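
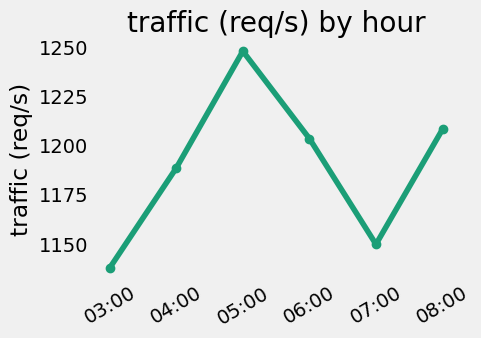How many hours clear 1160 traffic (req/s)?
Above 1160: 04:00, 05:00, 06:00, 08:00.

4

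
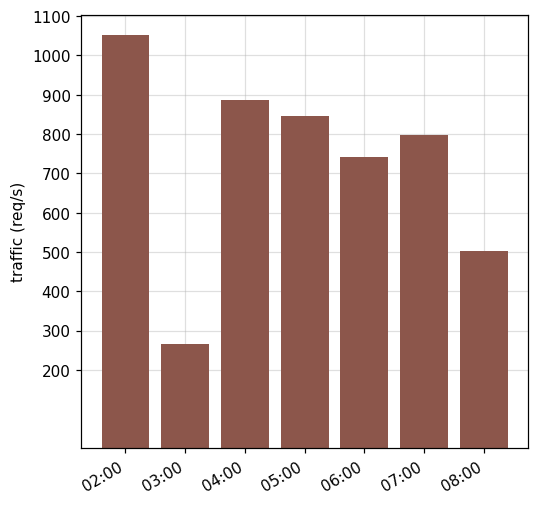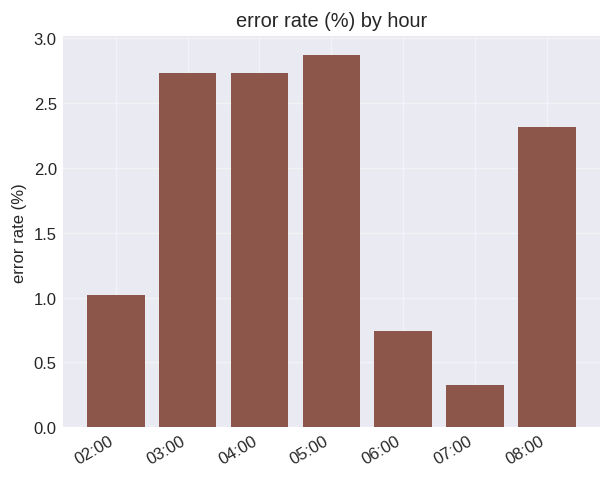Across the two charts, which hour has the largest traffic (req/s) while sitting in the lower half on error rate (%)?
02:00

Chart 2 median error rate (%) ≈ 2.5; below-median hours: 02:00, 06:00, 07:00. Among those, 02:00 has the highest traffic (req/s) (≈ 1100).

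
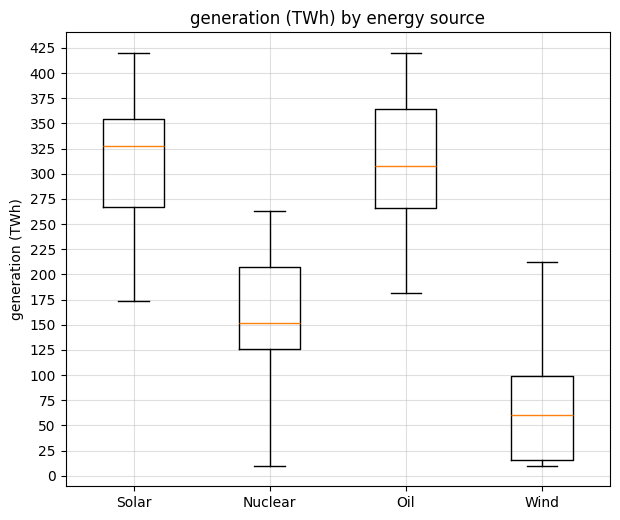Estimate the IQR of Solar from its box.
Q3 ≈ 350, Q1 ≈ 275; IQR ≈ 75.

≈ 75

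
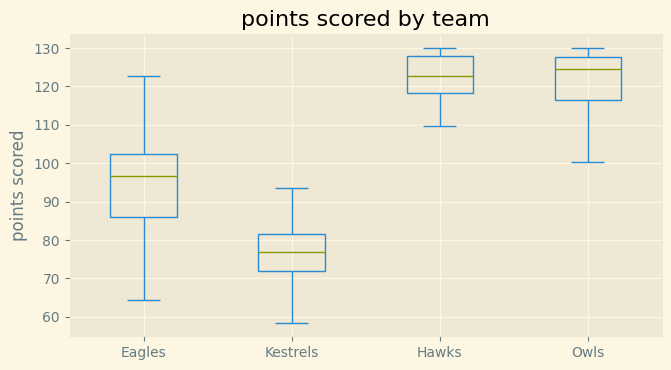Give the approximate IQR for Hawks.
Q3 ≈ 130, Q1 ≈ 120; IQR ≈ 10.

≈ 10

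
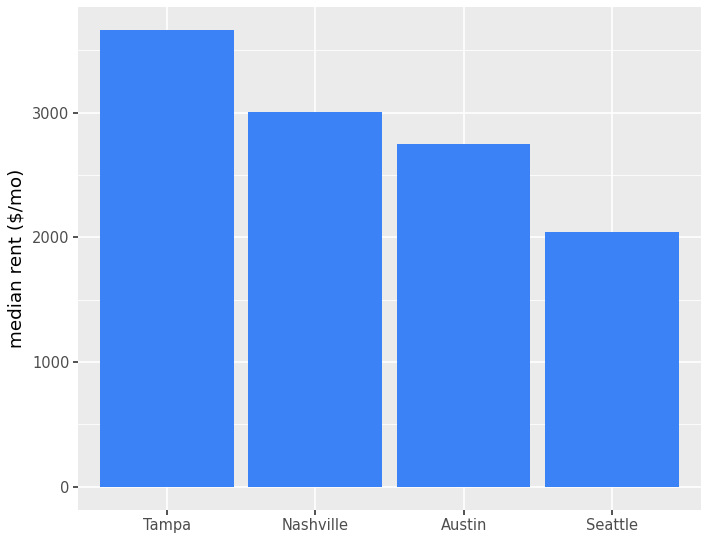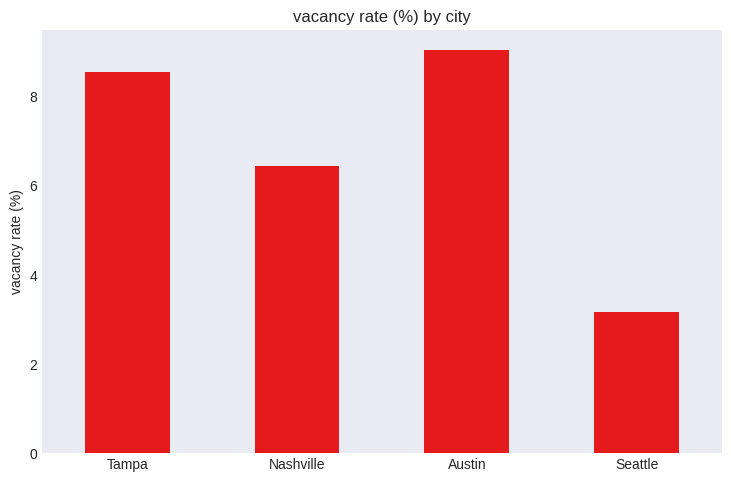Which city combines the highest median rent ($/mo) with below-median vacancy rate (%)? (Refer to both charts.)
Chart 2 median vacancy rate (%) ≈ 7; below-median cities: Nashville, Seattle. Among those, Nashville has the highest median rent ($/mo) (≈ 3000).

Nashville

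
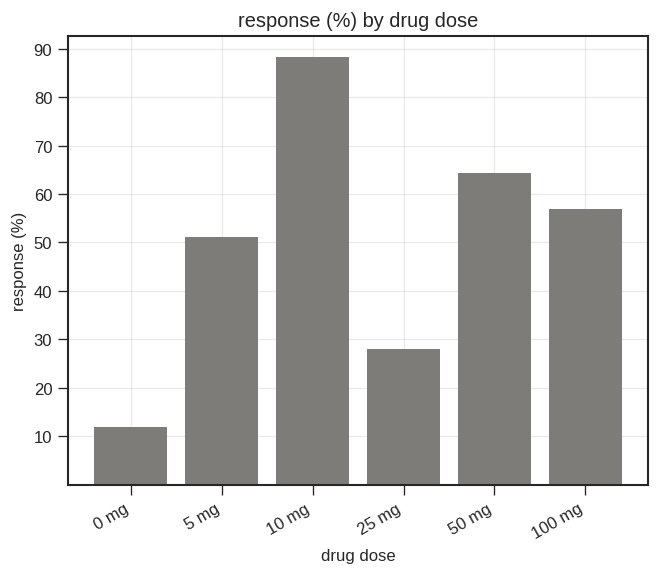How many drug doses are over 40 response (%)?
4

Above 40: 5 mg, 10 mg, 50 mg, 100 mg.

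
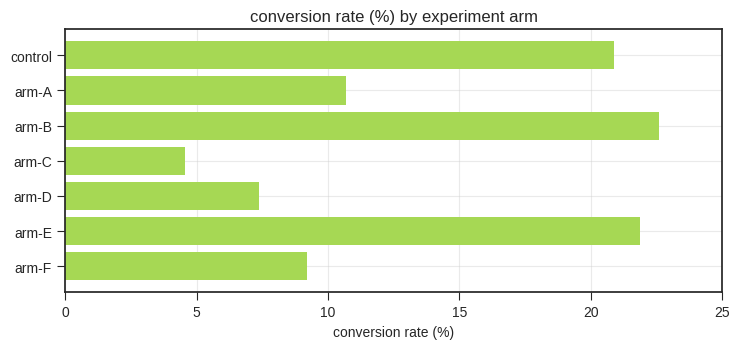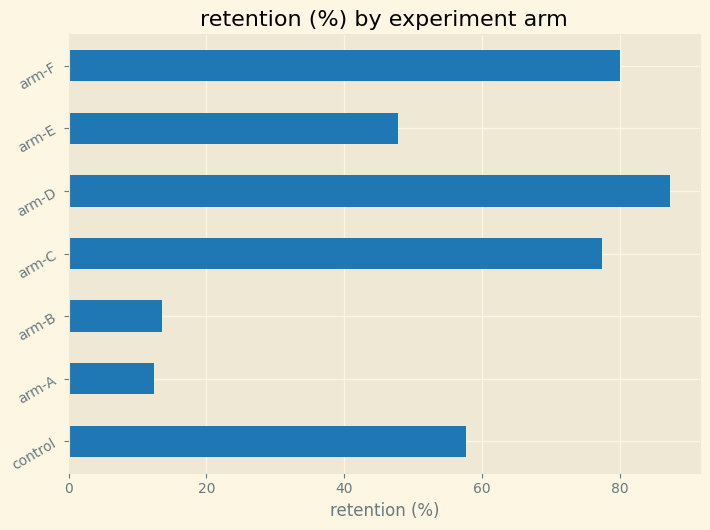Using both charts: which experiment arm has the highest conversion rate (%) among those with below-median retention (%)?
arm-B

Chart 2 median retention (%) ≈ 60; below-median experiment arms: arm-A, arm-B, arm-E. Among those, arm-B has the highest conversion rate (%) (≈ 25).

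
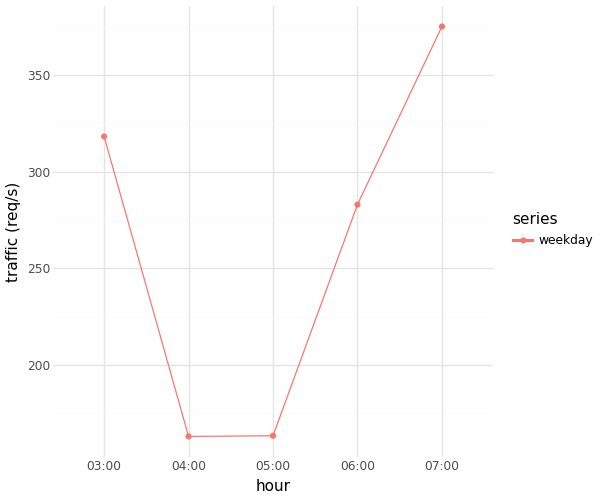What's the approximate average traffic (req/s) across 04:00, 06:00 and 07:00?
≈ 273

(160 + 280 + 380) / 3 ≈ 273.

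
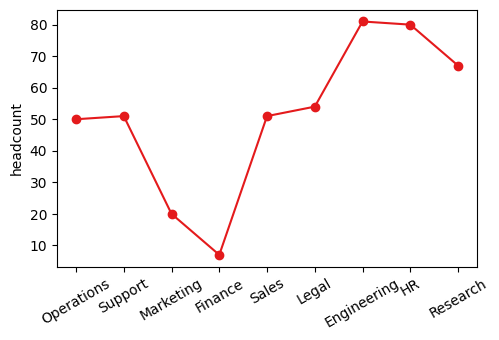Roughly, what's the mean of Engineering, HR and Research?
≈ 77

(80 + 80 + 70) / 3 ≈ 77.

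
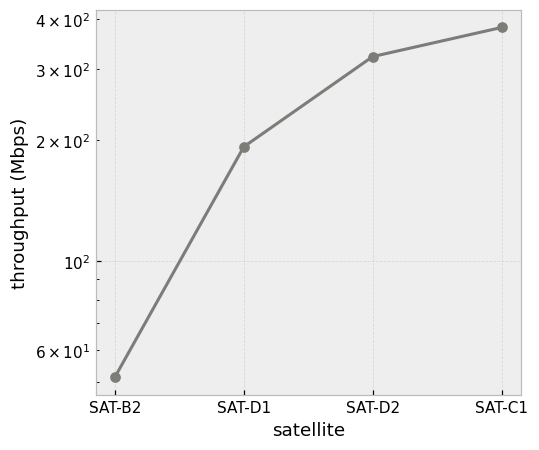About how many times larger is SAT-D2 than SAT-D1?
SAT-D2 ≈ 300, SAT-D1 ≈ 200; 300/200 ≈ 1.5.

≈ 1.5×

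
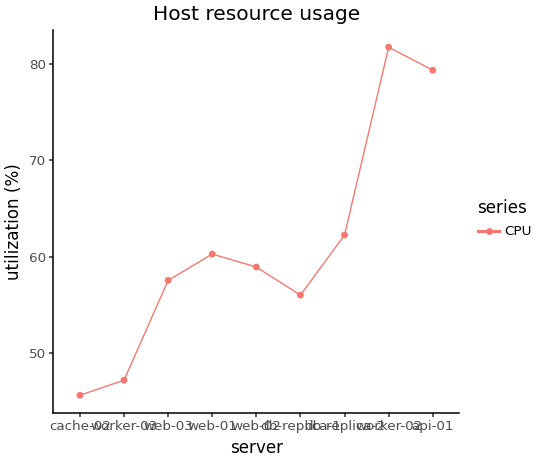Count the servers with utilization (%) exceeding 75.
2

Above 75: worker-02, api-01.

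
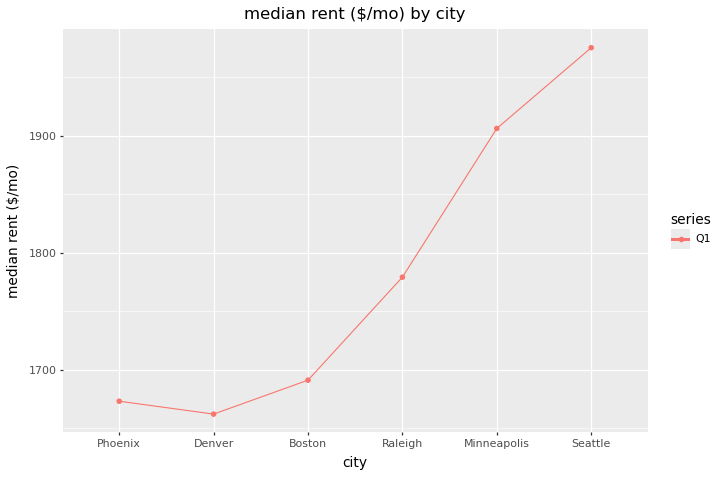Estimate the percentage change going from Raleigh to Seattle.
Raleigh ≈ 1800, Seattle ≈ 2000; (2000 − 1800) / 1800 ≈ +11.1%.

≈ +11.1%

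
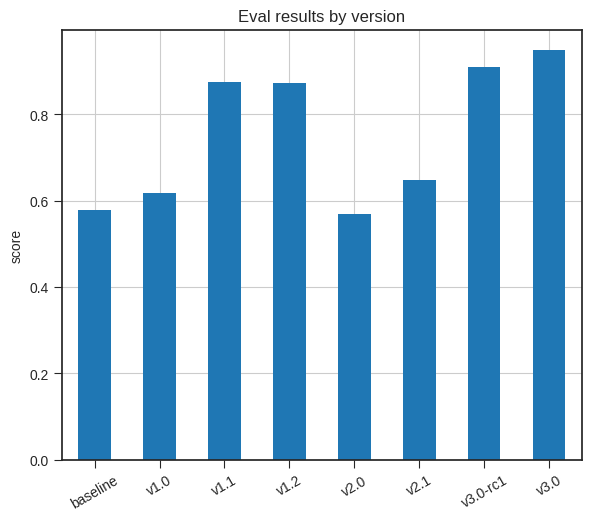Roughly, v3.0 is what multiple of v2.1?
v3.0 ≈ 0.9, v2.1 ≈ 0.6; 0.9/0.6 ≈ 1.5.

≈ 1.5×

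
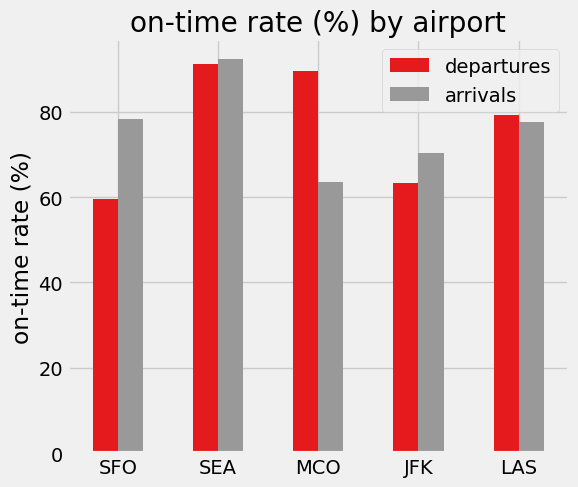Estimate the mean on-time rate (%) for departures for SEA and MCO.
(90 + 90) / 2 ≈ 90.

≈ 90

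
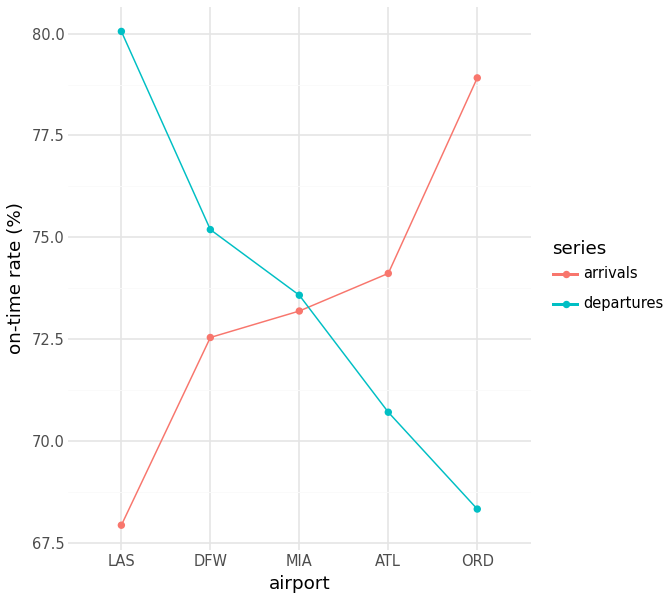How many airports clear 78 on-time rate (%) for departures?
Above 78: LAS.

1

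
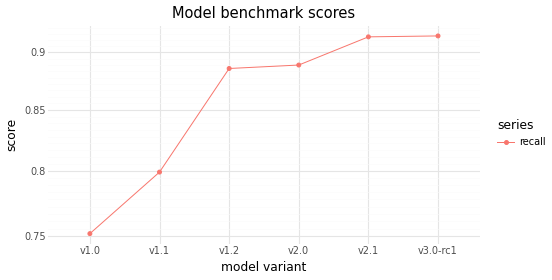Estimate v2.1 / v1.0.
v2.1 ≈ 0.92, v1.0 ≈ 0.76; 0.92/0.76 ≈ 1.21.

≈ 1.21×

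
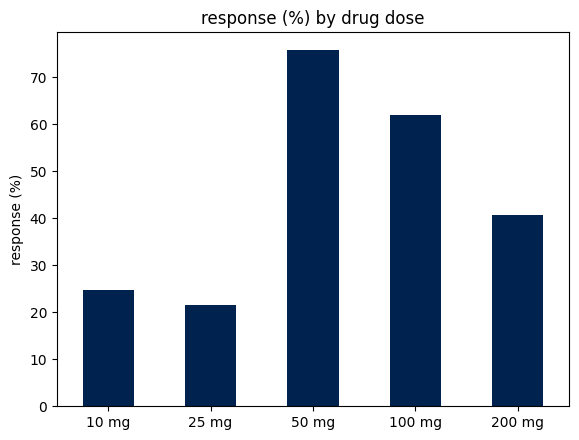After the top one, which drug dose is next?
Top 3: 50 mg ≈ 80, 100 mg ≈ 60, 200 mg ≈ 40.

100 mg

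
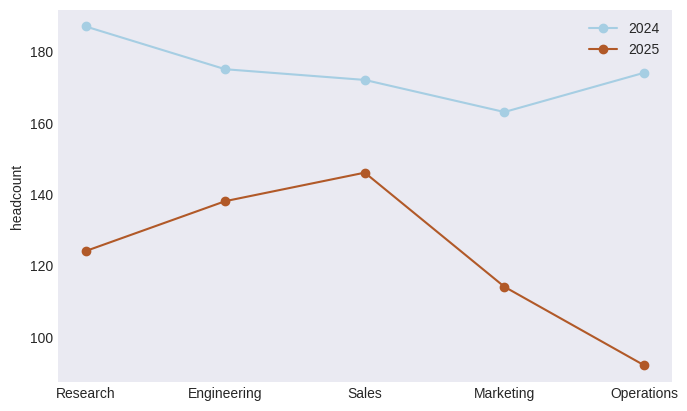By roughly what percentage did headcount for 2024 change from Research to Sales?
Research ≈ 190, Sales ≈ 170; (170 − 190) / 190 ≈ -10.5%.

≈ -10.5%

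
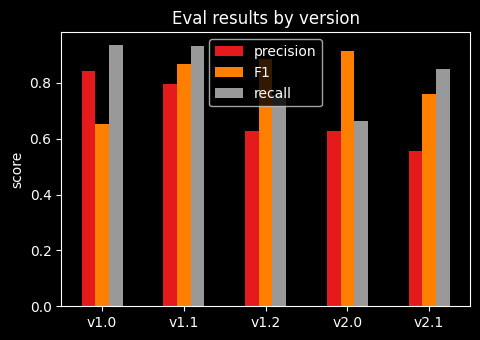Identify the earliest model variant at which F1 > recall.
v1.2

v1.1: F1 ≈ 0.9 vs recall ≈ 0.9 (not yet); v1.2: F1 ≈ 0.9 vs recall ≈ 0.8 (first crossover).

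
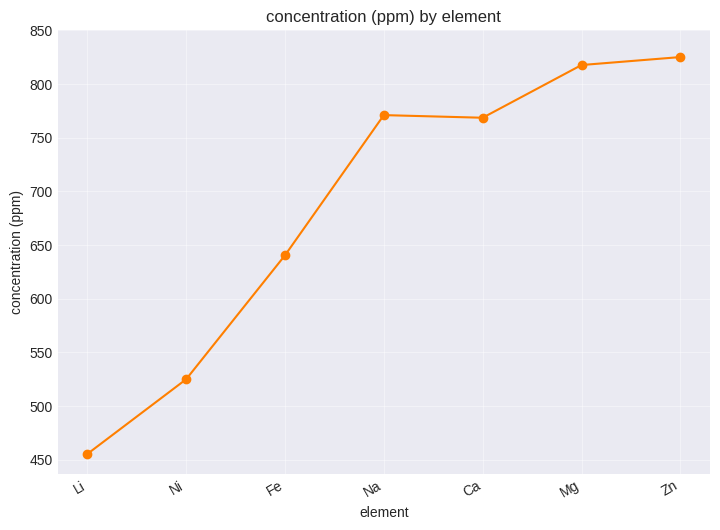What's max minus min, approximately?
≈ 400

Max Zn ≈ 850, min Li ≈ 450; range ≈ 400.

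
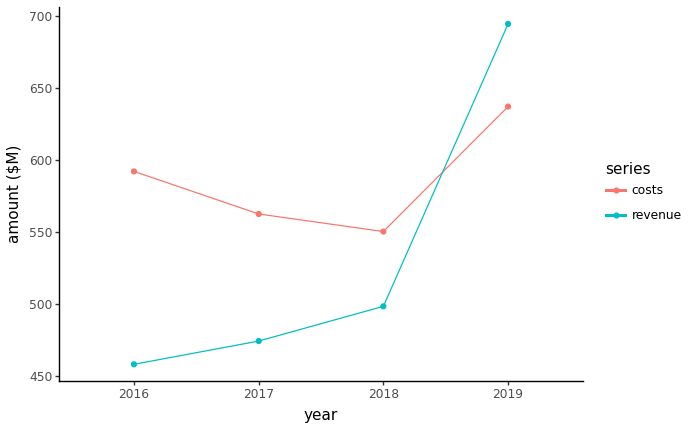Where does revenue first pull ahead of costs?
2019

2018: revenue ≈ 500 vs costs ≈ 560 (not yet); 2019: revenue ≈ 700 vs costs ≈ 640 (first crossover).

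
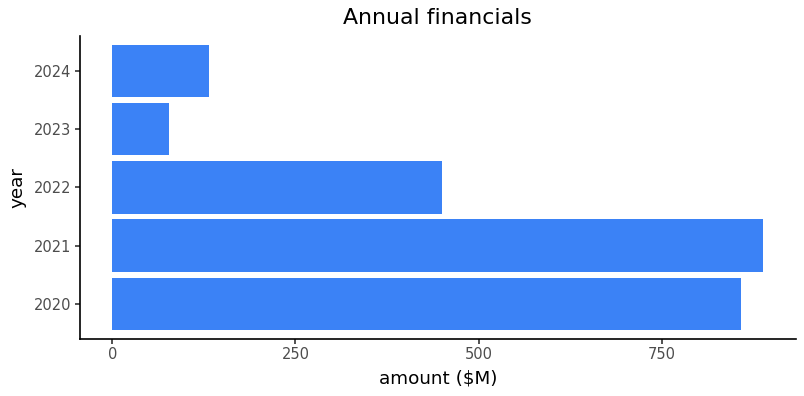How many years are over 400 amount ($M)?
3

Above 400: 2020, 2021, 2022.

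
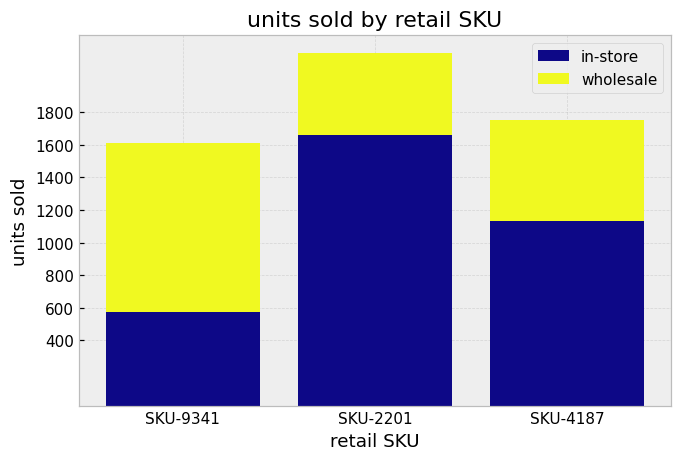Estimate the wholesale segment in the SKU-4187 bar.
wholesale top ≈ 1800, bottom ≈ 1200; segment ≈ 600.

≈ 600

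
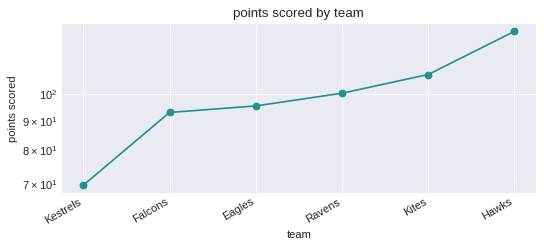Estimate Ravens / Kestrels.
Ravens ≈ 100, Kestrels ≈ 70; 100/70 ≈ 1.43.

≈ 1.43×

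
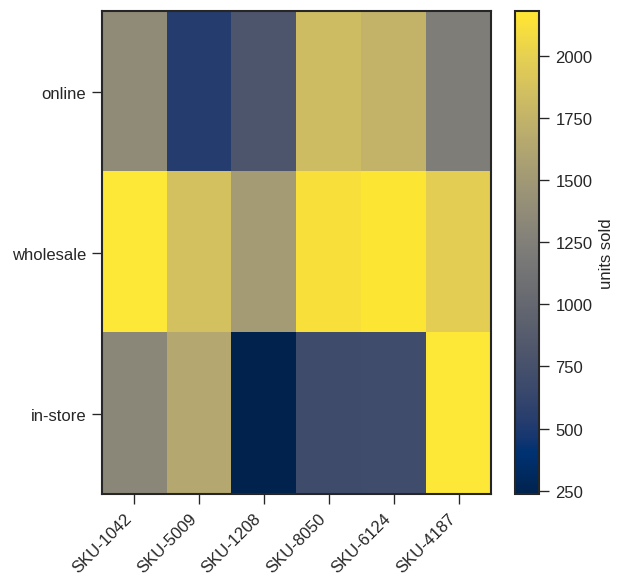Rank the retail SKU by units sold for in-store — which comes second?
SKU-5009

Top 3 for in-store: SKU-4187 ≈ 2200, SKU-5009 ≈ 1600, SKU-1042 ≈ 1400.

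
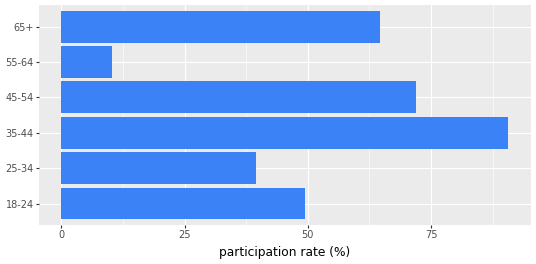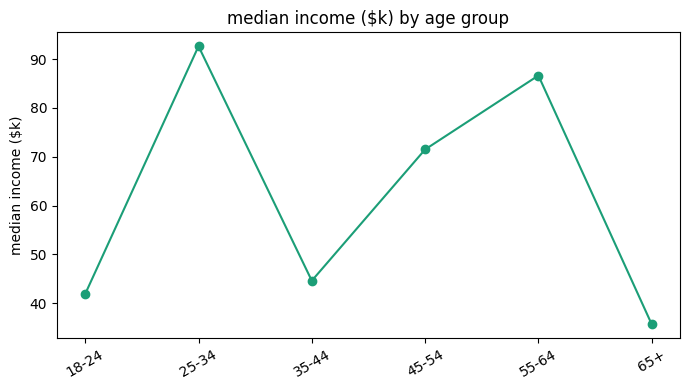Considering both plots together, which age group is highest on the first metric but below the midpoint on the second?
35-44

Chart 2 median median income ($k) ≈ 60; below-median age groups: 18-24, 35-44, 65+. Among those, 35-44 has the highest participation rate (%) (≈ 90).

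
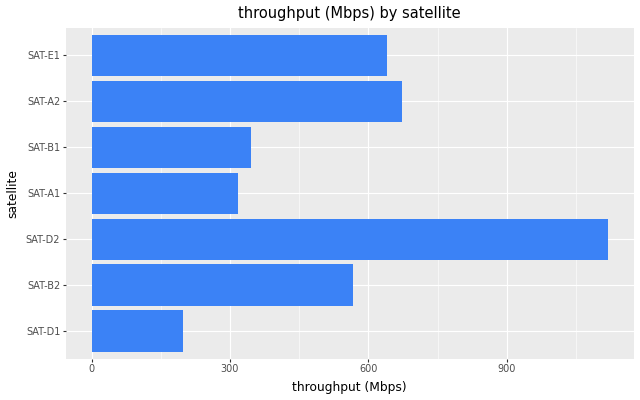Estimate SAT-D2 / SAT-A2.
≈ 1.57×

SAT-D2 ≈ 1100, SAT-A2 ≈ 700; 1100/700 ≈ 1.57.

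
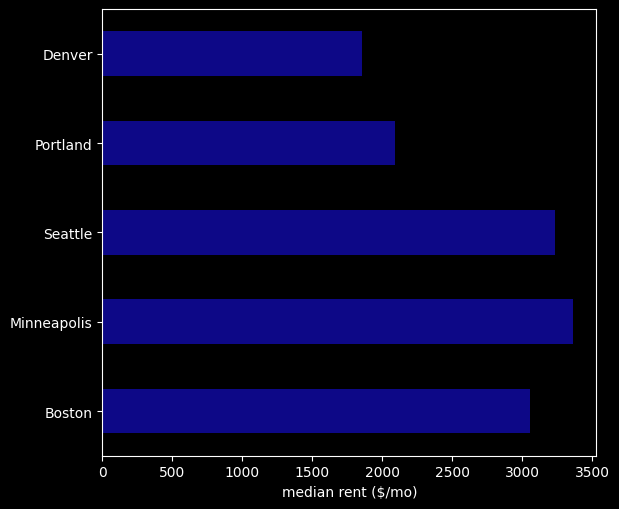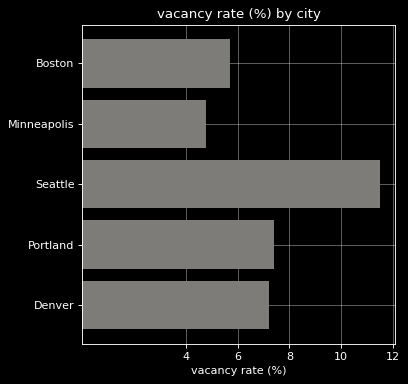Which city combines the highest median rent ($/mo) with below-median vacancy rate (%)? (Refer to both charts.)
Minneapolis

Chart 2 median vacancy rate (%) ≈ 8; below-median cities: Boston, Minneapolis. Among those, Minneapolis has the highest median rent ($/mo) (≈ 3500).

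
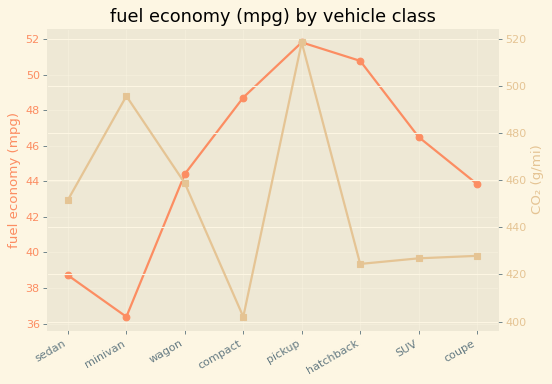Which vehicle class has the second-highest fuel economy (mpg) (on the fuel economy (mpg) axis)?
Top 3 (on the fuel economy (mpg) axis): pickup ≈ 52, hatchback ≈ 50, compact ≈ 48.

hatchback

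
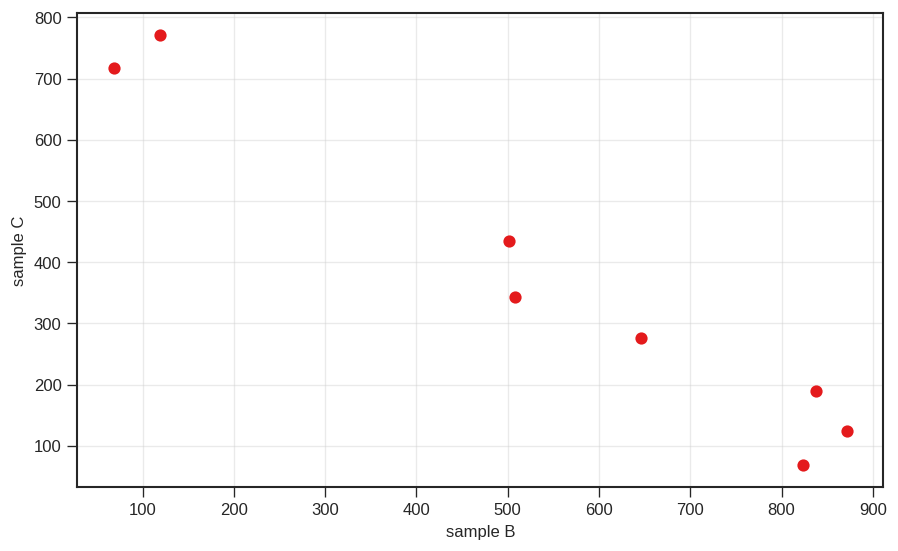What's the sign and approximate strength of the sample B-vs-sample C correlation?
negative, strong

Points are negatively correlated; strong (|r| ≈ 1.0).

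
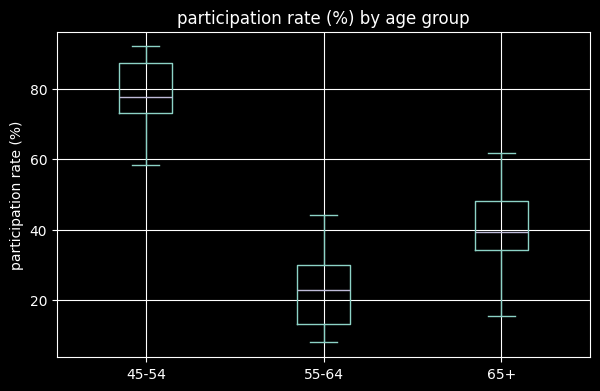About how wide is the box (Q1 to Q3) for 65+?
Q3 ≈ 50, Q1 ≈ 35; IQR ≈ 15.

≈ 15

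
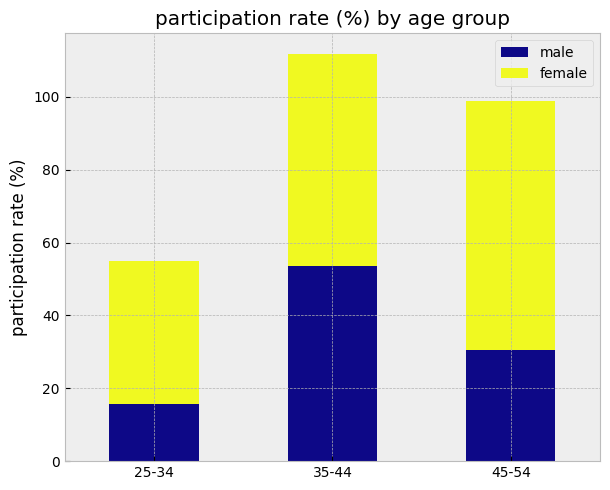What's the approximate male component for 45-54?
male top ≈ 30, bottom ≈ 0; segment ≈ 30.

≈ 30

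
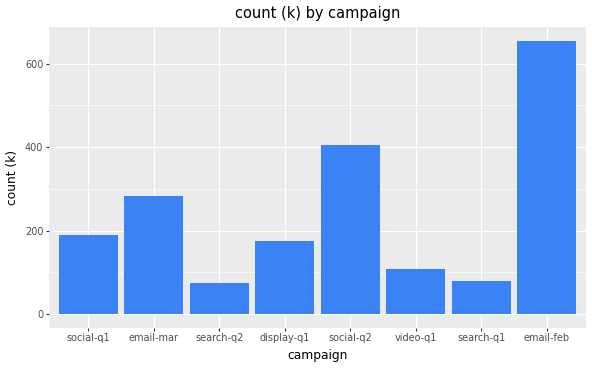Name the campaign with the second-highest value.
Top 3: email-feb ≈ 700, social-q2 ≈ 400, email-mar ≈ 300.

social-q2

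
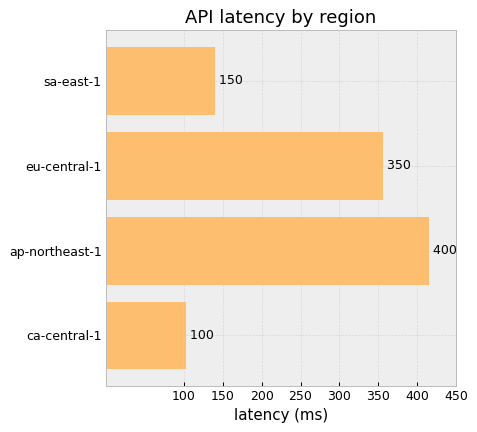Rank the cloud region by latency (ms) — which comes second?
eu-central-1

Top 3: ap-northeast-1 ≈ 400, eu-central-1 ≈ 350, sa-east-1 ≈ 150.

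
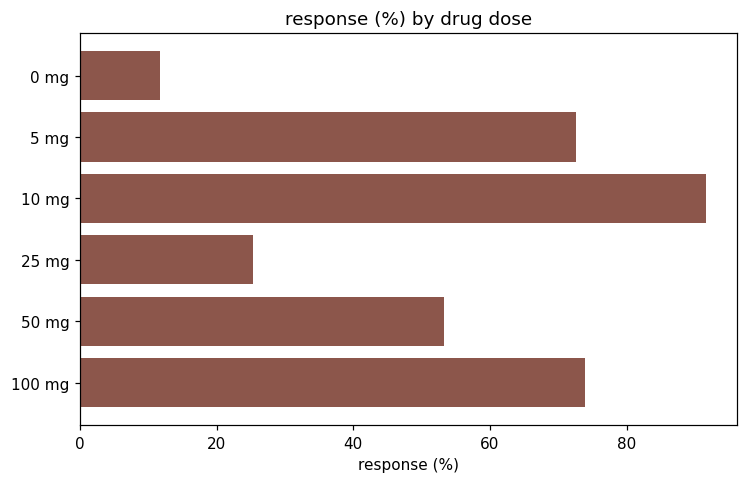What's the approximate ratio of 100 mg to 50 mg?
≈ 1.4×

100 mg ≈ 70, 50 mg ≈ 50; 70/50 ≈ 1.4.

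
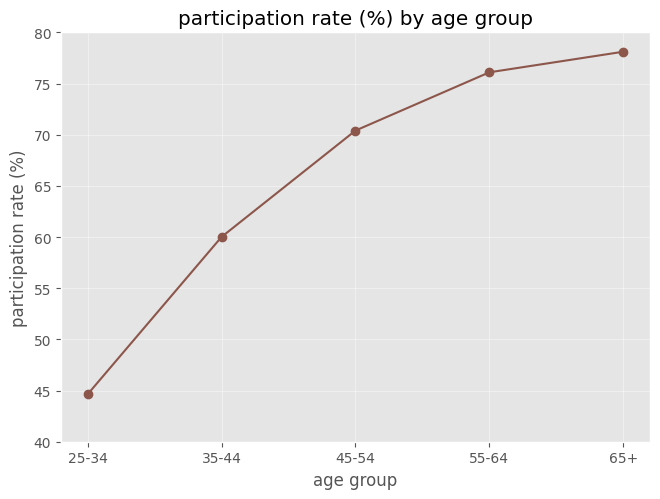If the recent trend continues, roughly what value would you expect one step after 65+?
Last three: 70, 75, 80 → slope ≈ 5/step → next ≈ 85.

≈ 85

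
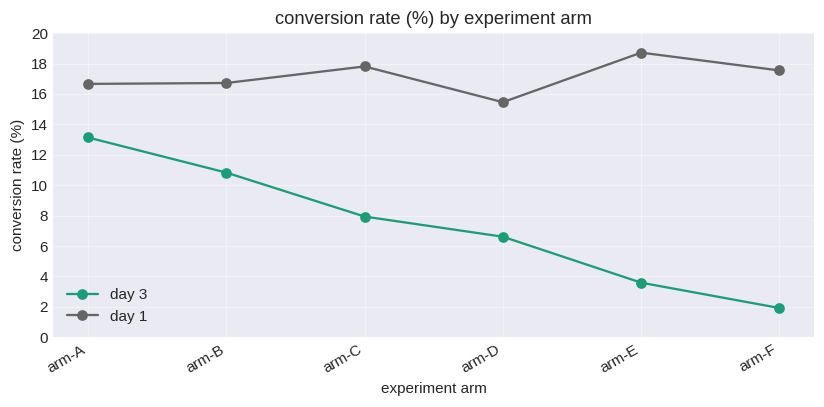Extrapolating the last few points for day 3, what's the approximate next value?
≈ 0

Last three: 6, 4, 2 → slope ≈ -2/step → next ≈ 0.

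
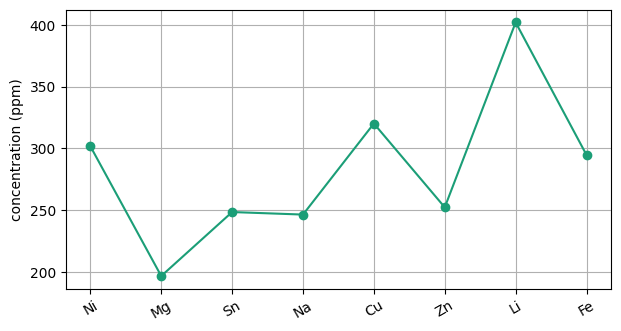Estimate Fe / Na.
Fe ≈ 300, Na ≈ 240; 300/240 ≈ 1.25.

≈ 1.25×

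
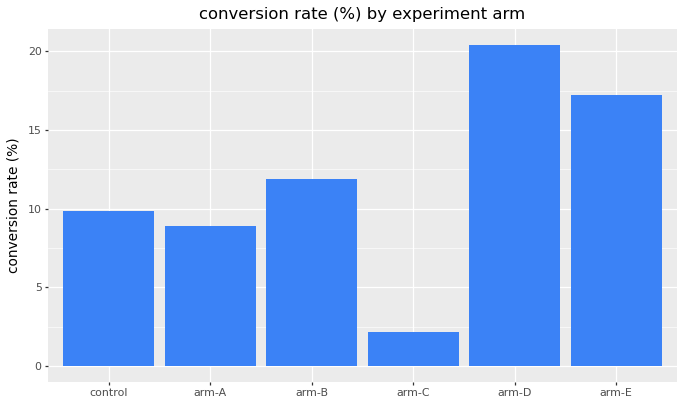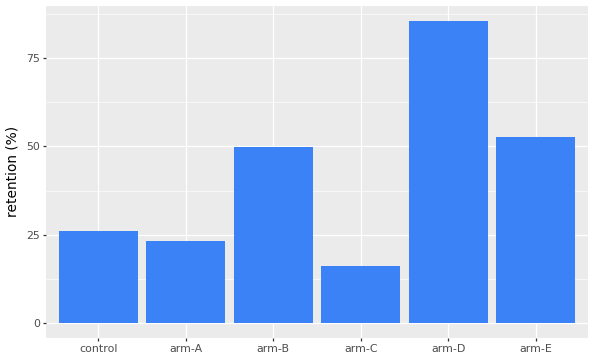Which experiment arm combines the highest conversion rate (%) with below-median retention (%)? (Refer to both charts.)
Chart 2 median retention (%) ≈ 40; below-median experiment arms: control, arm-A, arm-C. Among those, control has the highest conversion rate (%) (≈ 10).

control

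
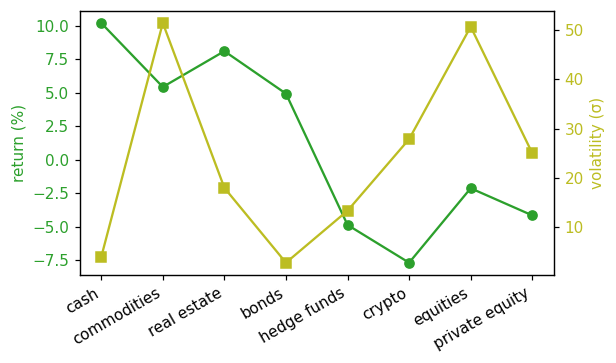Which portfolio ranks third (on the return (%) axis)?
Top 4 (on the return (%) axis): cash ≈ 10, real estate ≈ 8, commodities ≈ 6, bonds ≈ 4.

commodities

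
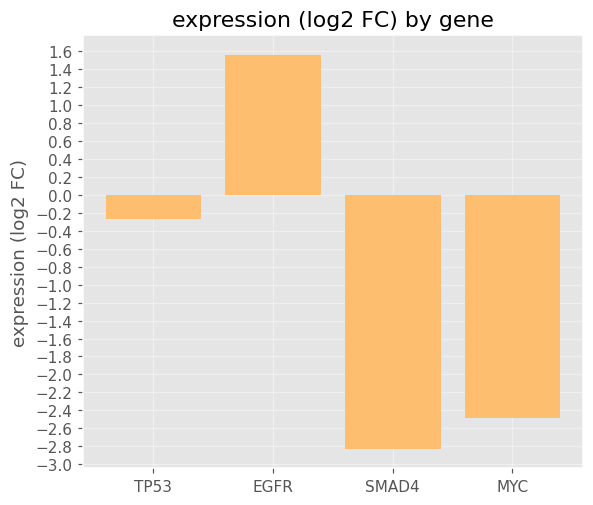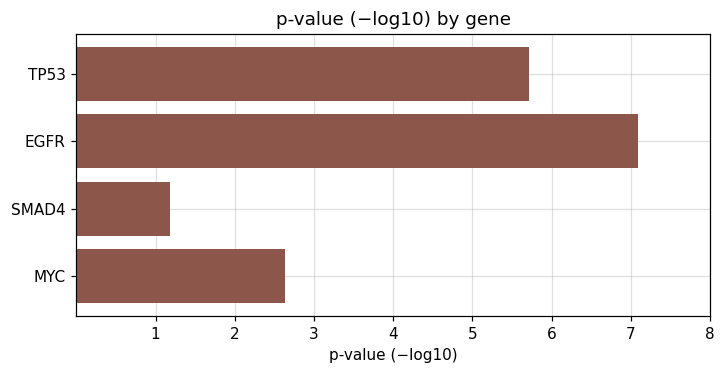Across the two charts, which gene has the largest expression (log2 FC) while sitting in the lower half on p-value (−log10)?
Chart 2 median p-value (−log10) ≈ 4; below-median genes: SMAD4, MYC. Among those, MYC has the highest expression (log2 FC) (≈ -2.4).

MYC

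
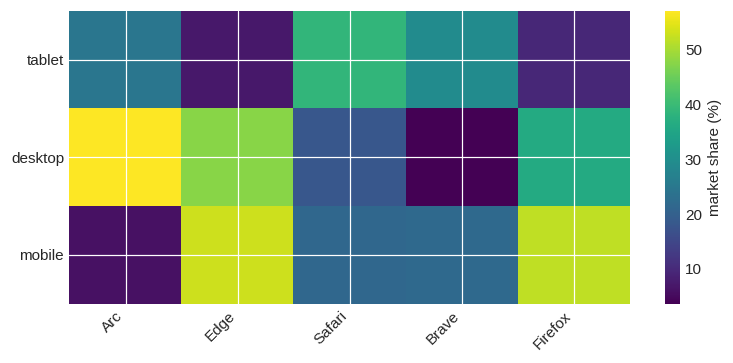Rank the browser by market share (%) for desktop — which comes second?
Edge

Top 3 for desktop: Arc ≈ 55, Edge ≈ 50, Firefox ≈ 35.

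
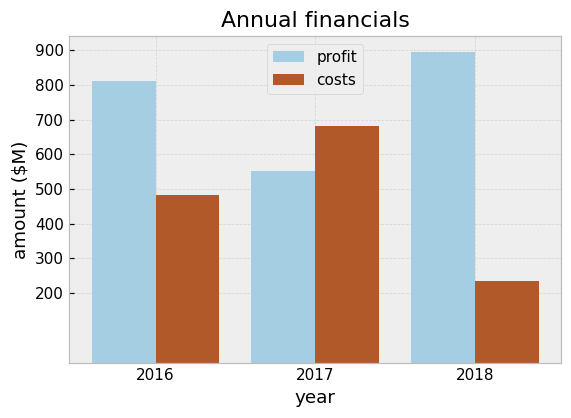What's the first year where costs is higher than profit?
2016: costs ≈ 500 vs profit ≈ 800 (not yet); 2017: costs ≈ 700 vs profit ≈ 600 (first crossover).

2017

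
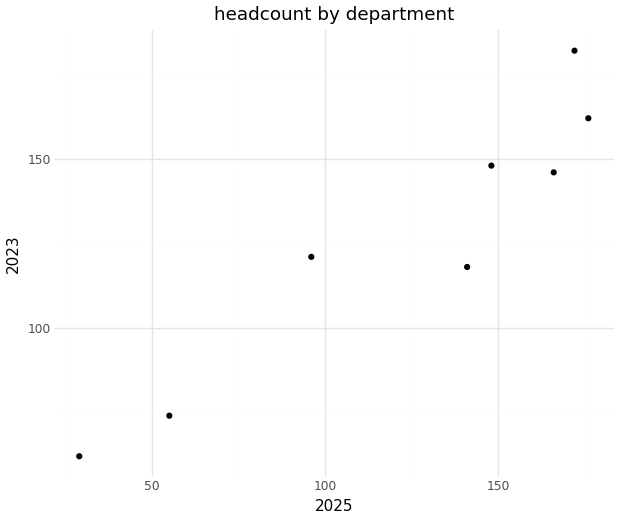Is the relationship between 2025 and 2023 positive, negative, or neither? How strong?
positive, strong

Points are positively correlated; strong (|r| ≈ 0.9).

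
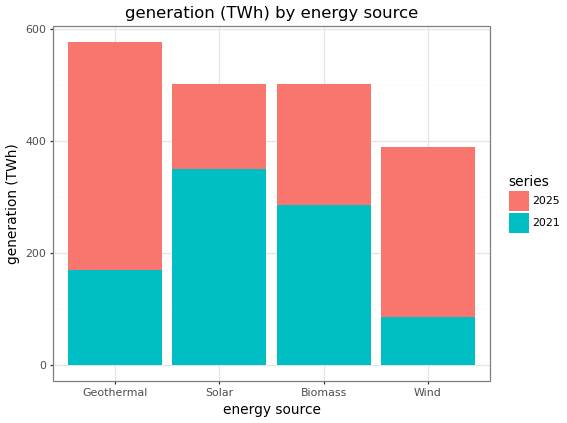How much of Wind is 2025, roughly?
≈ 300

2025 top ≈ 400, bottom ≈ 100; segment ≈ 300.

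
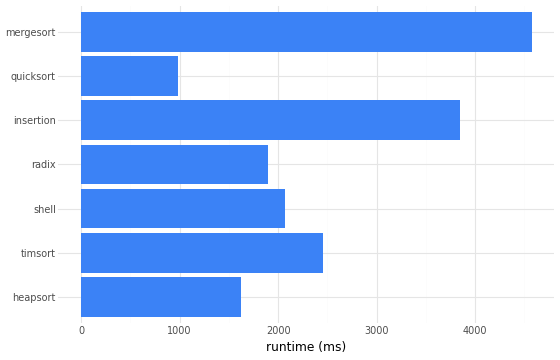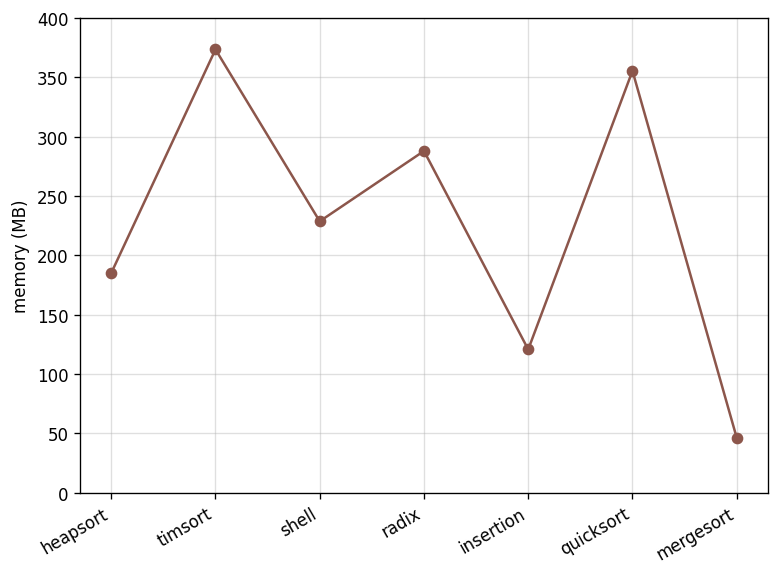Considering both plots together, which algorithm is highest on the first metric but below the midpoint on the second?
mergesort

Chart 2 median memory (MB) ≈ 250; below-median algorithms: heapsort, insertion, mergesort. Among those, mergesort has the highest runtime (ms) (≈ 4500).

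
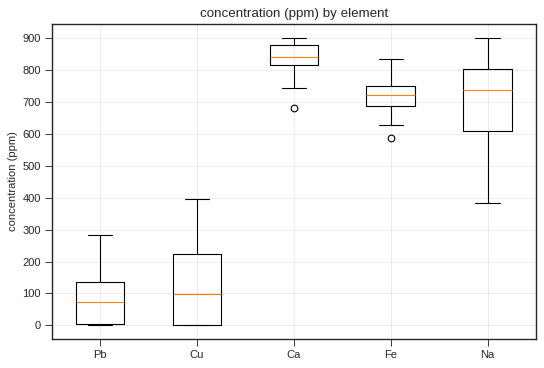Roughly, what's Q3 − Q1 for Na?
≈ 200

Q3 ≈ 800, Q1 ≈ 600; IQR ≈ 200.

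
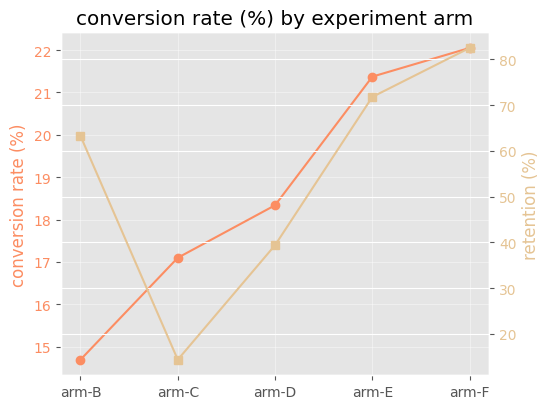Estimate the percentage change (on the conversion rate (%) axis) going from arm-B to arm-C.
arm-B ≈ 15, arm-C ≈ 17; (17 − 15) / 15 ≈ +13.3%.

≈ +13.3%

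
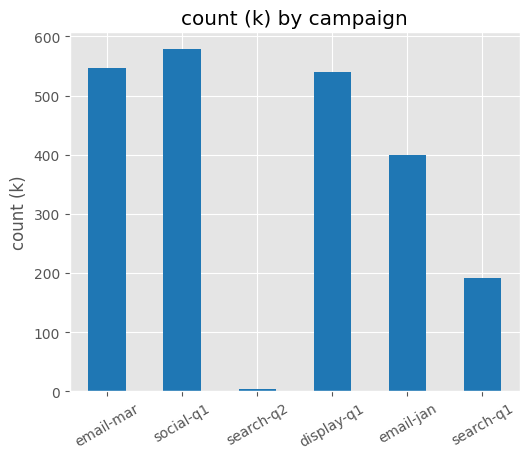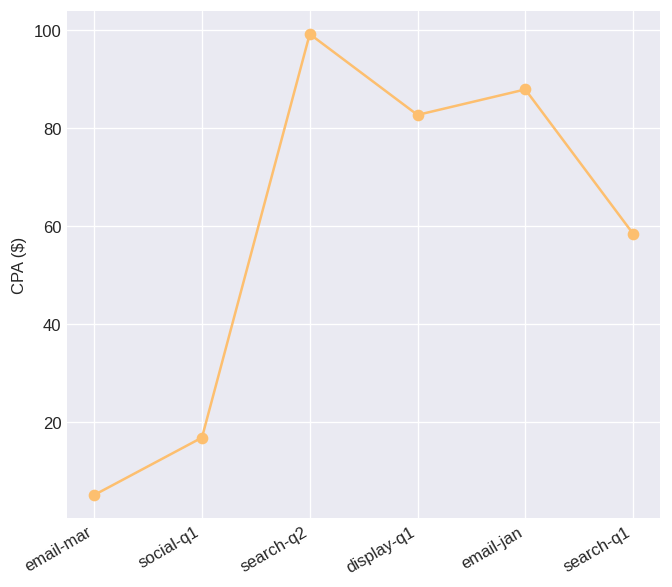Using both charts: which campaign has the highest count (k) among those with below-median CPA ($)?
social-q1

Chart 2 median CPA ($) ≈ 70; below-median campaigns: email-mar, social-q1, search-q1. Among those, social-q1 has the highest count (k) (≈ 600).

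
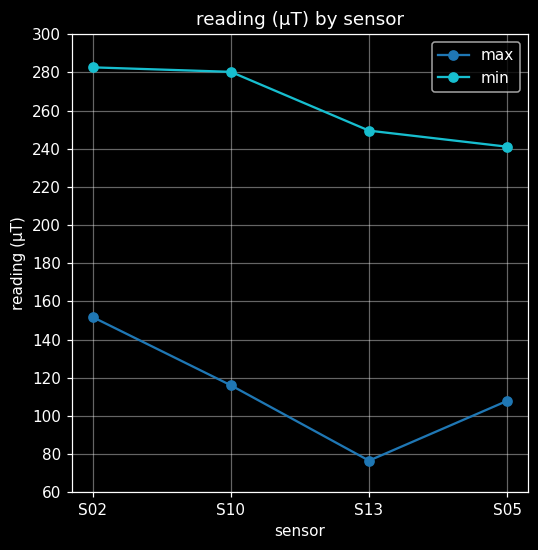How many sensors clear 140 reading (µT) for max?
1

Above 140: S02.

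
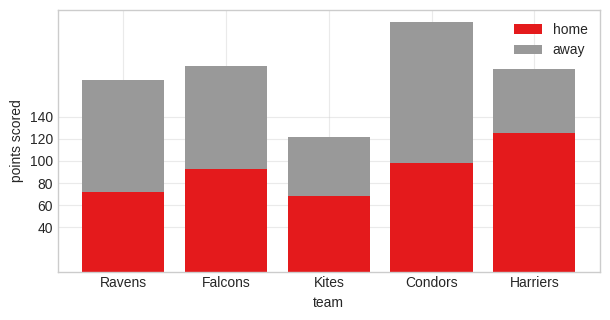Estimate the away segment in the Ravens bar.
≈ 100

away top ≈ 180, bottom ≈ 80; segment ≈ 100.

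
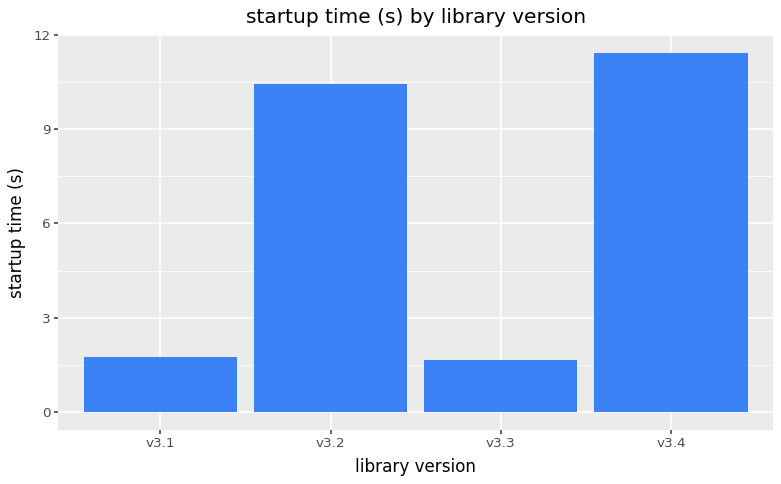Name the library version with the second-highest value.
v3.2

Top 3: v3.4 ≈ 11, v3.2 ≈ 10, v3.1 ≈ 2.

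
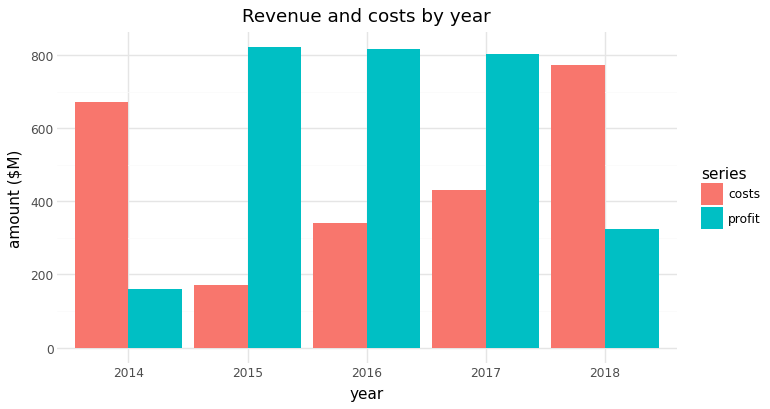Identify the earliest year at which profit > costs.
2015

2014: profit ≈ 200 vs costs ≈ 700 (not yet); 2015: profit ≈ 800 vs costs ≈ 200 (first crossover).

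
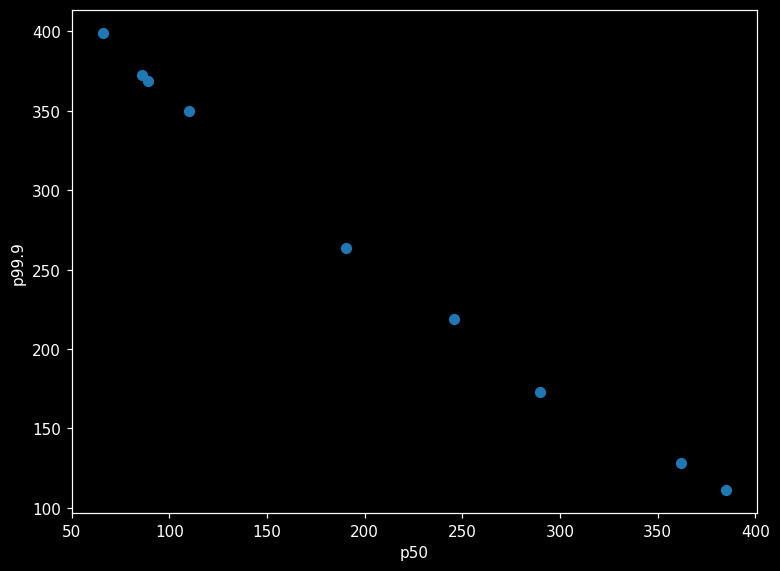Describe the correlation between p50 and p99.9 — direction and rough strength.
negative, strong

Points are negatively correlated; strong (|r| ≈ 1.0).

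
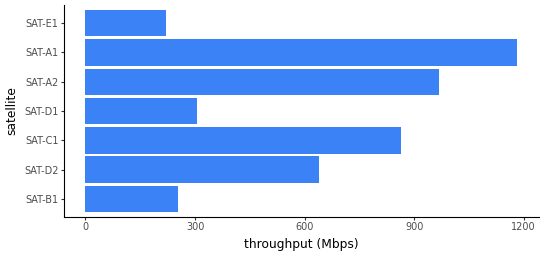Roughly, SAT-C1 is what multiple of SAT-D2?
SAT-C1 ≈ 900, SAT-D2 ≈ 600; 900/600 ≈ 1.5.

≈ 1.5×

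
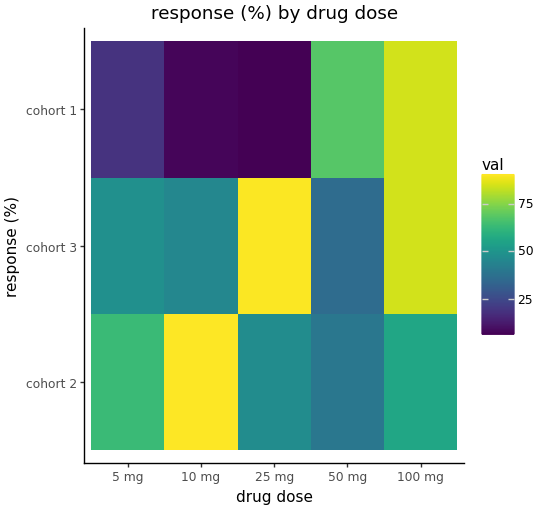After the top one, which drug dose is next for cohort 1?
Top 3 for cohort 1: 100 mg ≈ 80, 50 mg ≈ 70, 5 mg ≈ 20.

50 mg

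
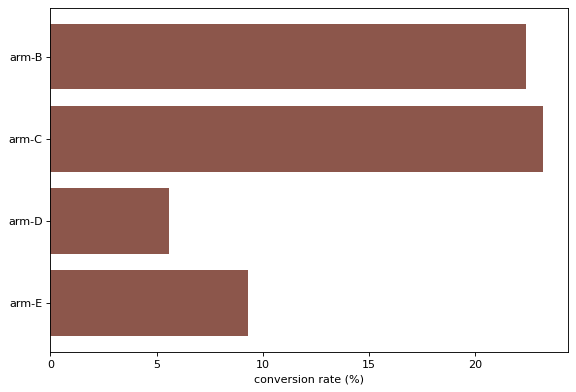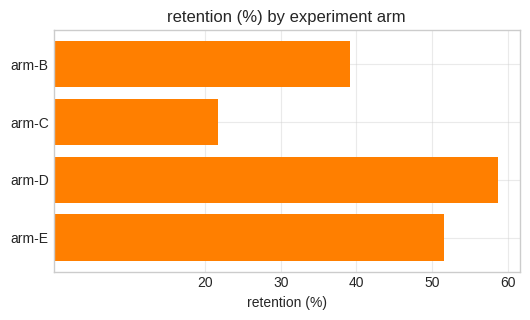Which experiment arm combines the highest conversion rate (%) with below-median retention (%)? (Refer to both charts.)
Chart 2 median retention (%) ≈ 50; below-median experiment arms: arm-B, arm-C. Among those, arm-C has the highest conversion rate (%) (≈ 25).

arm-C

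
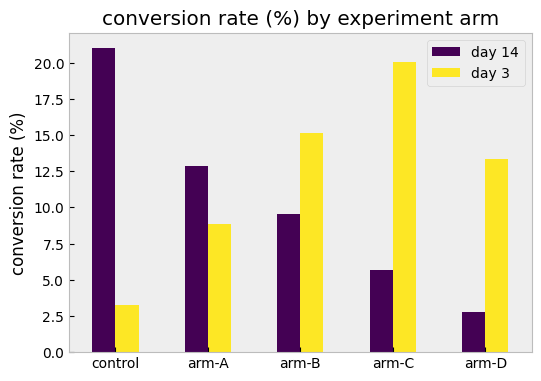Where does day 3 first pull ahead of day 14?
arm-A: day 3 ≈ 8 vs day 14 ≈ 12 (not yet); arm-B: day 3 ≈ 16 vs day 14 ≈ 10 (first crossover).

arm-B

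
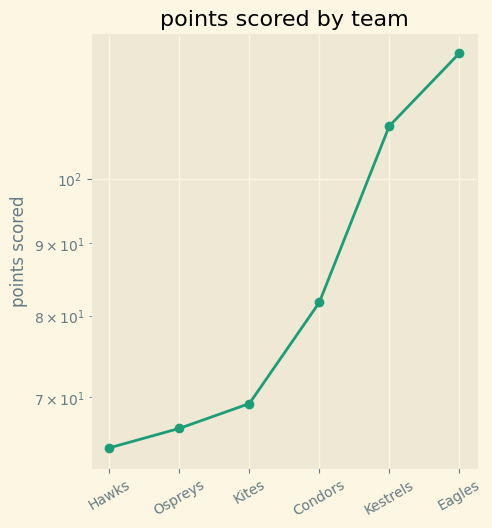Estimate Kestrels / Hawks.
Kestrels ≈ 110, Hawks ≈ 65; 110/65 ≈ 1.69.

≈ 1.69×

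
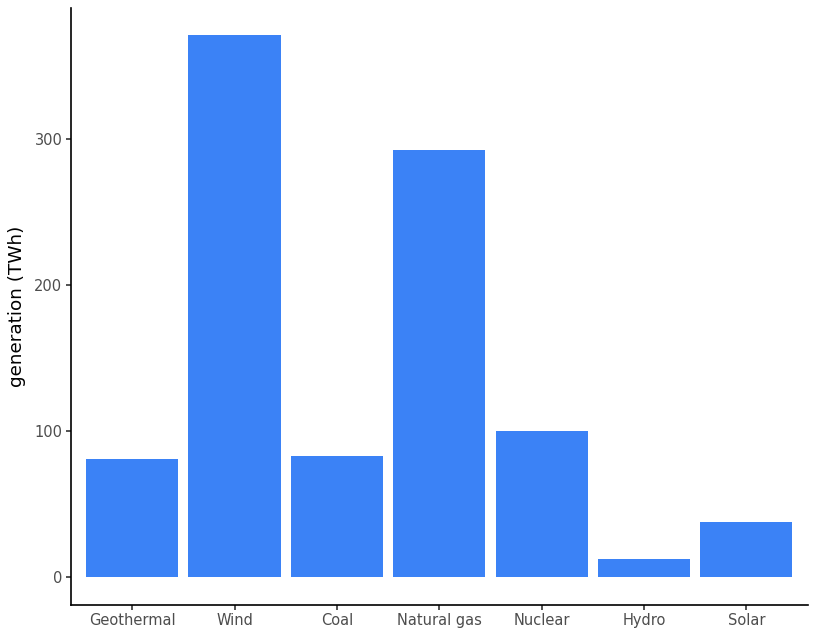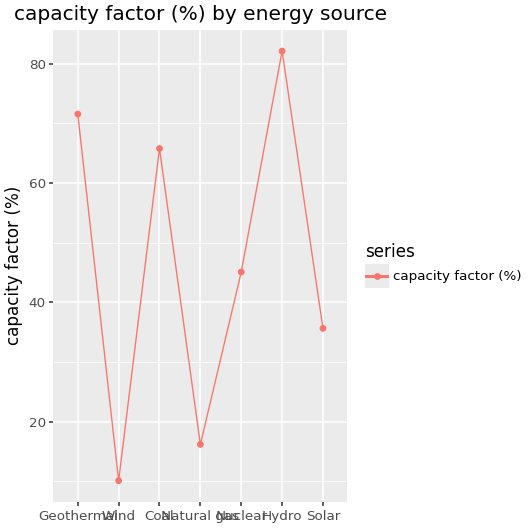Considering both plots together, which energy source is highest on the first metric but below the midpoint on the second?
Wind

Chart 2 median capacity factor (%) ≈ 50; below-median energy sources: Wind, Natural gas, Solar. Among those, Wind has the highest generation (TWh) (≈ 350).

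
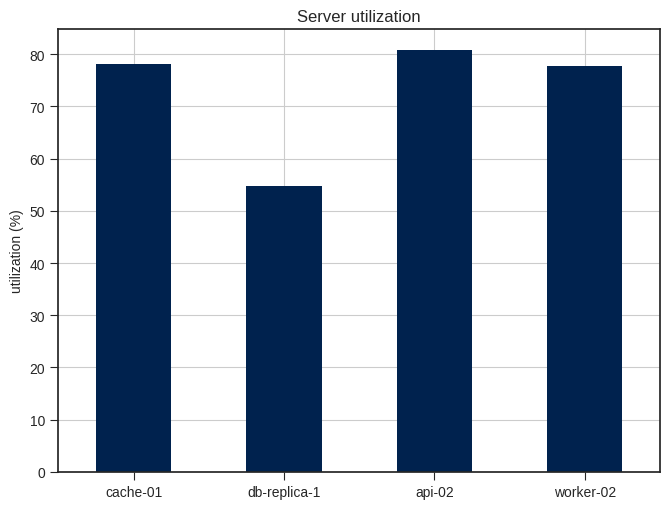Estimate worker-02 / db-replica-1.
≈ 1.6×

worker-02 ≈ 80, db-replica-1 ≈ 50; 80/50 ≈ 1.6.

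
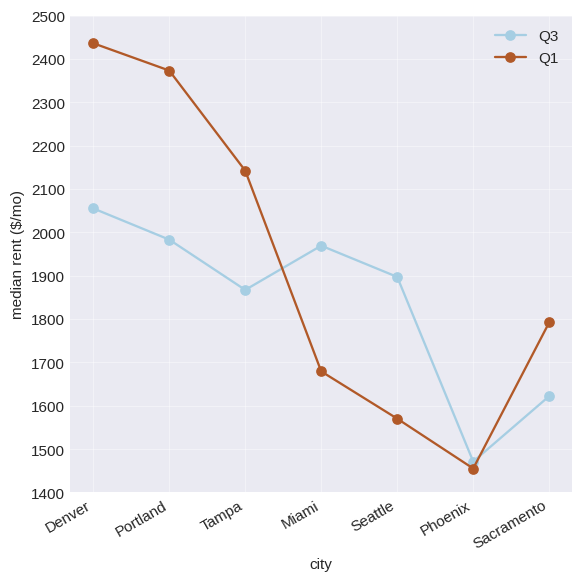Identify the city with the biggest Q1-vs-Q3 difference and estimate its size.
Portland, ≈ 400 $/mo

Portland: Q1 ≈ 2400, Q3 ≈ 2000 → gap ≈ 400. Next-largest (Denver) is only ≈ 300.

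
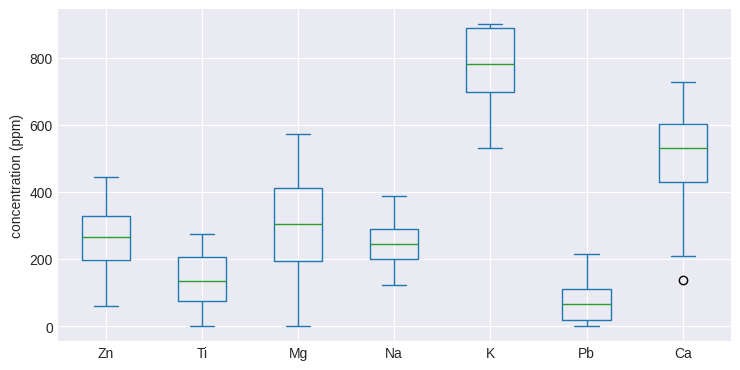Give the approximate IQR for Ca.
≈ 200

Q3 ≈ 600, Q1 ≈ 400; IQR ≈ 200.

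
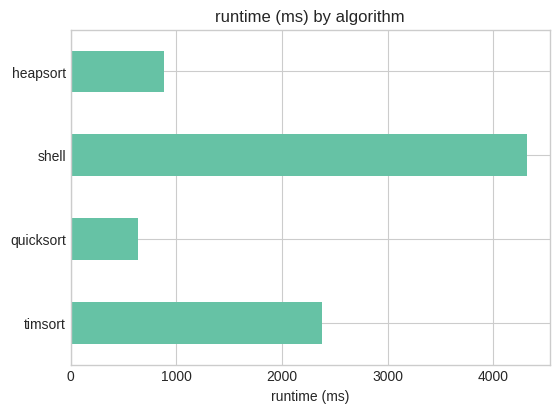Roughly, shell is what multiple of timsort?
≈ 1.8×

shell ≈ 4500, timsort ≈ 2500; 4500/2500 ≈ 1.8.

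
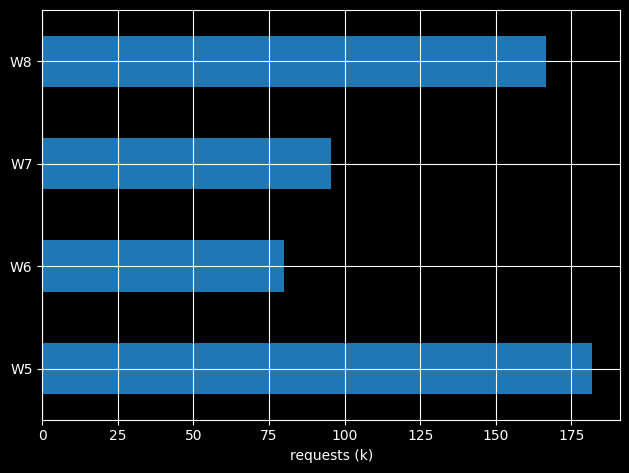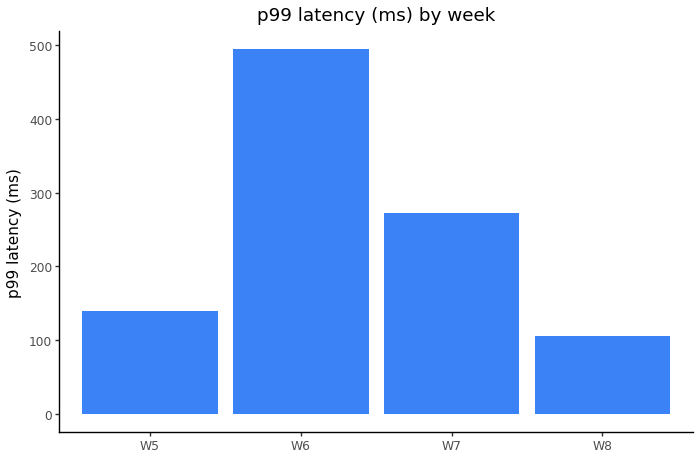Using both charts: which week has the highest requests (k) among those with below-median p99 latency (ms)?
W5

Chart 2 median p99 latency (ms) ≈ 200; below-median weeks: W5, W8. Among those, W5 has the highest requests (k) (≈ 180).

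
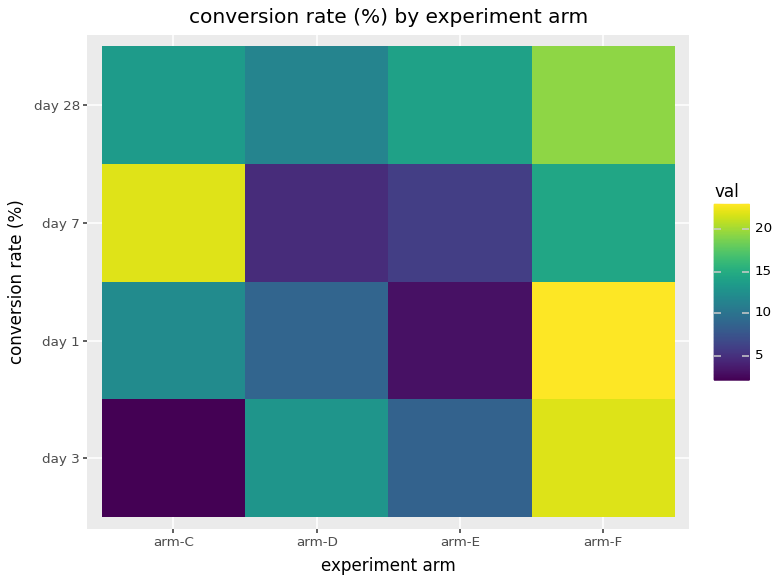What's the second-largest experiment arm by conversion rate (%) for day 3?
arm-D

Top 3 for day 3: arm-F ≈ 22, arm-D ≈ 12, arm-E ≈ 8.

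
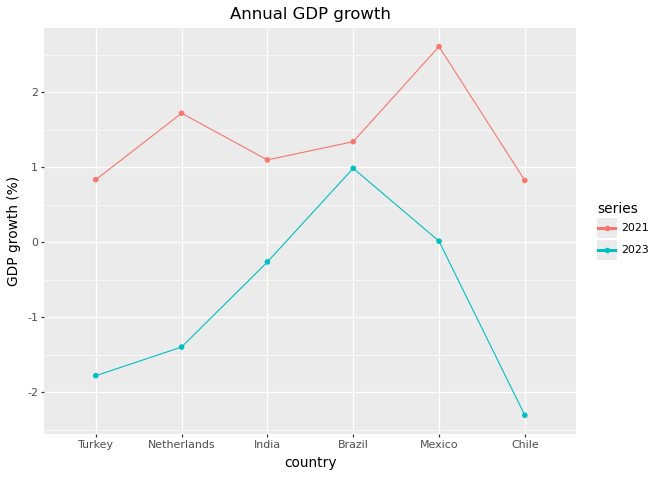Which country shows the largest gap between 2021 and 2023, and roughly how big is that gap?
Chile, ≈ 3.5 %

Chile: 2021 ≈ 1.0, 2023 ≈ -2.5 → gap ≈ 3.5. Next-largest (Netherlands) is only ≈ 3.0.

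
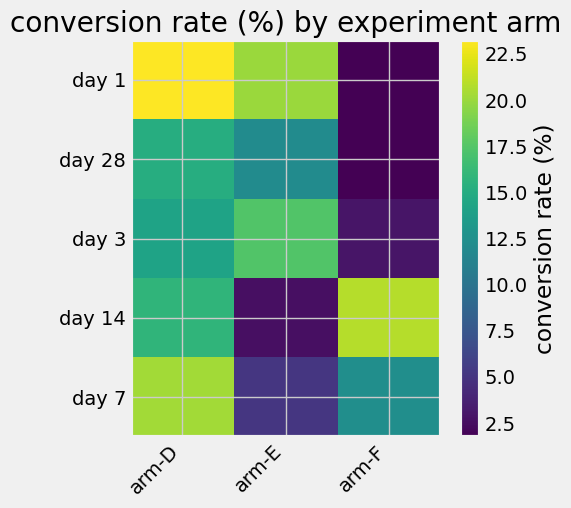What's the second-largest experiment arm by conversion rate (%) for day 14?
Top 3 for day 14: arm-F ≈ 20, arm-D ≈ 16, arm-E ≈ 2.

arm-D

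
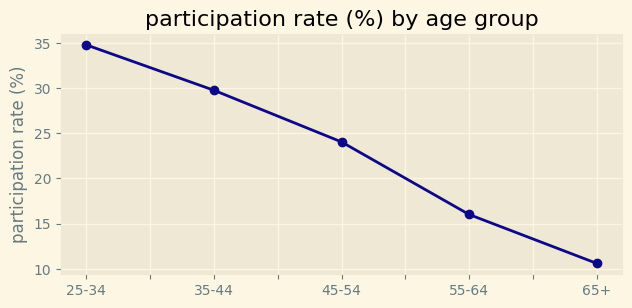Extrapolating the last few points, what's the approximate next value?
≈ 2.5

Last three: 25, 15, 10 → slope ≈ -7.5/step → next ≈ 2.5.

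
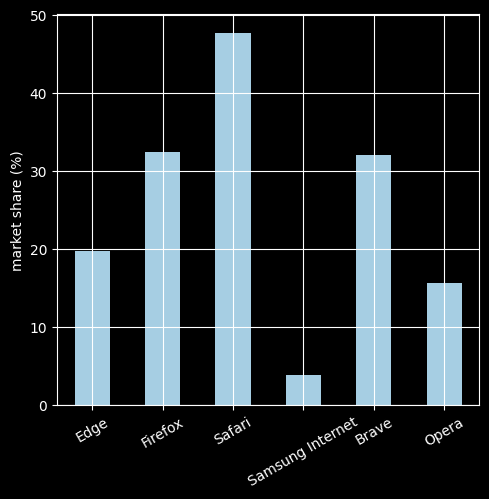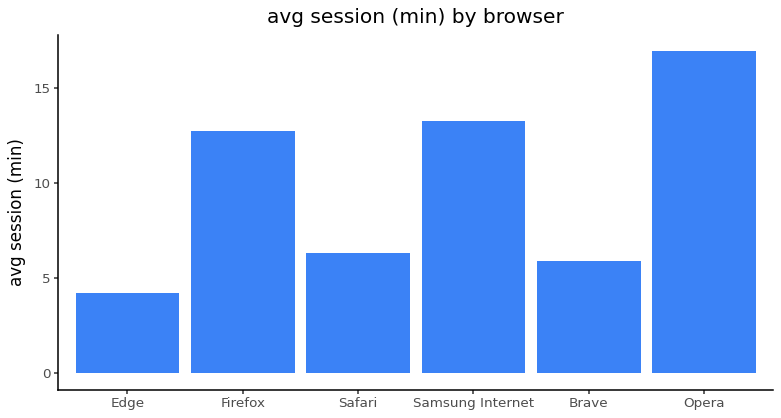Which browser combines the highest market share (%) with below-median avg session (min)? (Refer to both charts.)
Safari

Chart 2 median avg session (min) ≈ 10; below-median browsers: Edge, Safari, Brave. Among those, Safari has the highest market share (%) (≈ 50).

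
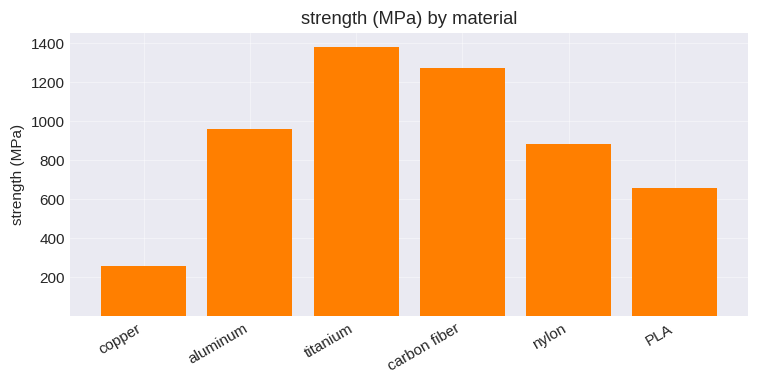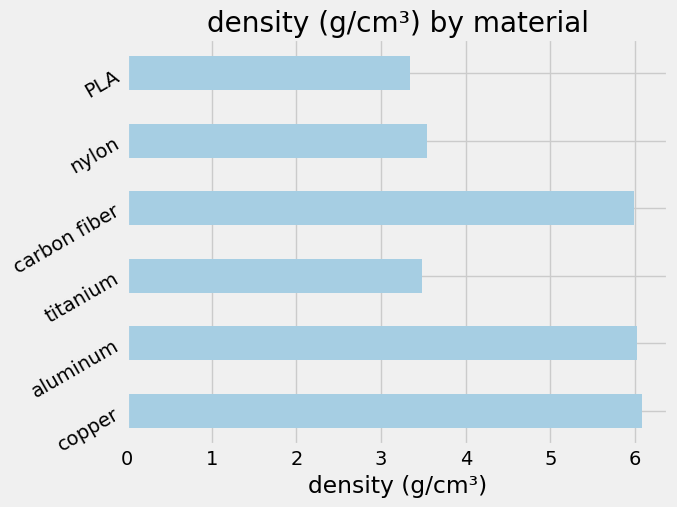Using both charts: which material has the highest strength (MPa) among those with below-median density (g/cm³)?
Chart 2 median density (g/cm³) ≈ 5; below-median materials: titanium, nylon, PLA. Among those, titanium has the highest strength (MPa) (≈ 1400).

titanium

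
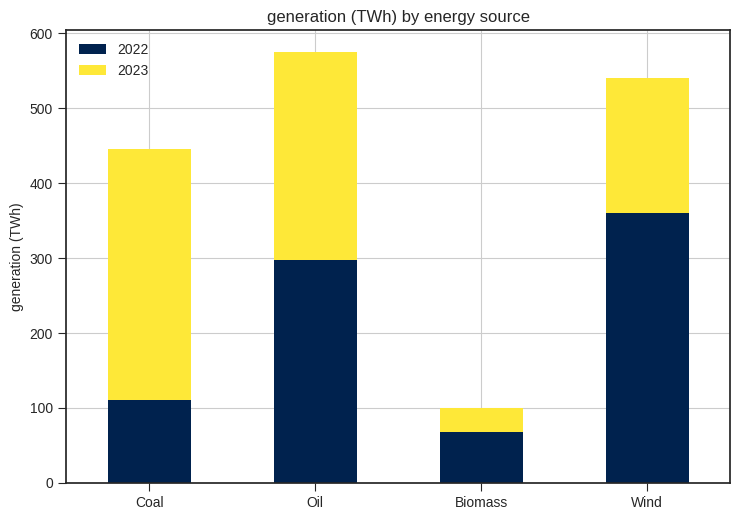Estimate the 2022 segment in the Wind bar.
2022 top ≈ 350, bottom ≈ 0; segment ≈ 350.

≈ 350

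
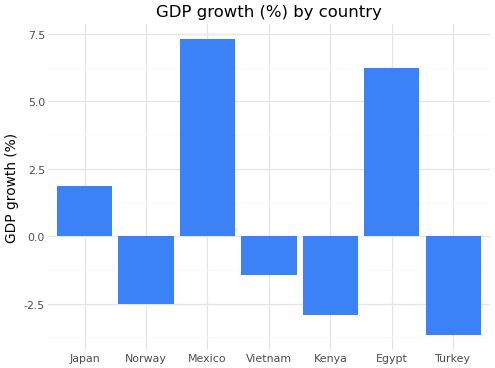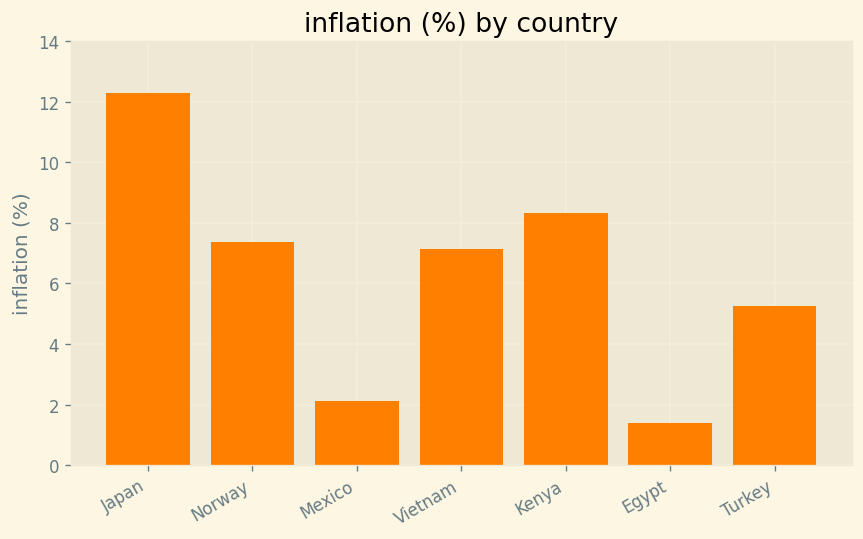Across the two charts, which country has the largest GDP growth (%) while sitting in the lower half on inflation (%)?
Mexico

Chart 2 median inflation (%) ≈ 8; below-median countries: Mexico, Egypt, Turkey. Among those, Mexico has the highest GDP growth (%) (≈ 7).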